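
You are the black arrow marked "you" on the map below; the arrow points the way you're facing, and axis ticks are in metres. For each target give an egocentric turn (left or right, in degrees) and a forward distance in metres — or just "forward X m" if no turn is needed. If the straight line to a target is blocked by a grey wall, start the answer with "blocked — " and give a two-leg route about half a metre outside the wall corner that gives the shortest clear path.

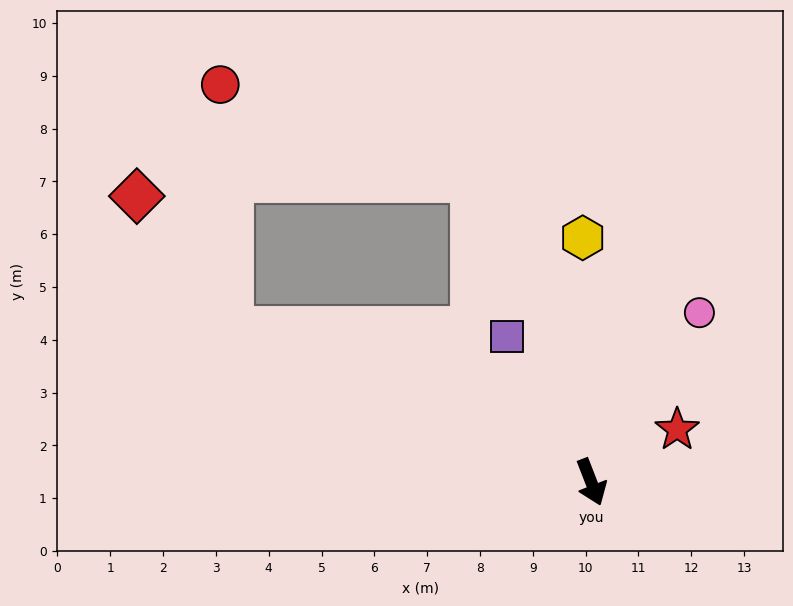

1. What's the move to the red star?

turn left 100°, forward 1.9 m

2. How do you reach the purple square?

turn right 171°, forward 3.2 m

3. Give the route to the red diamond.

blocked — turn right 134°, forward 7.4 m, then turn right 32°, forward 3.1 m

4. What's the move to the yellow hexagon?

turn left 161°, forward 4.6 m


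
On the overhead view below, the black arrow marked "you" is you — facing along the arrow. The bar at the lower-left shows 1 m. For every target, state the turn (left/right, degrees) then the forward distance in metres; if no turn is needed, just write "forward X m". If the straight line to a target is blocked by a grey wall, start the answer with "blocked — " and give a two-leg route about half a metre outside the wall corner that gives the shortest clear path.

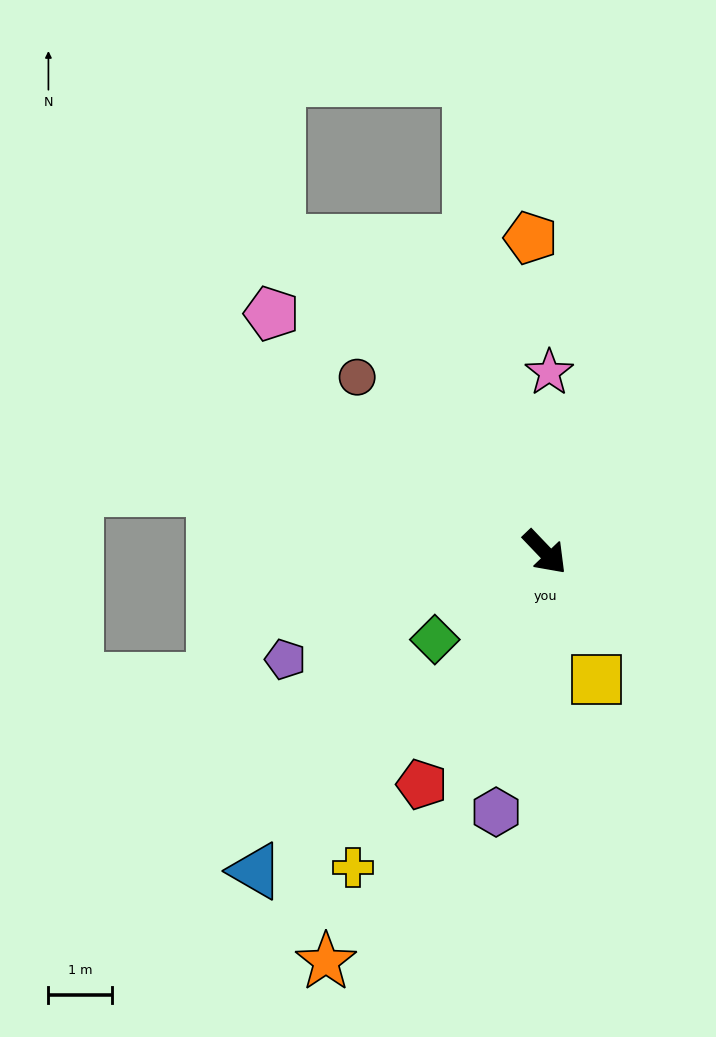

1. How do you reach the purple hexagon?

turn right 54°, forward 4.2 m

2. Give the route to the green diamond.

turn right 95°, forward 2.2 m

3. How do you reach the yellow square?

turn right 21°, forward 2.2 m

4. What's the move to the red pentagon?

turn right 72°, forward 4.1 m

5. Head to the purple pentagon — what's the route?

turn right 111°, forward 4.4 m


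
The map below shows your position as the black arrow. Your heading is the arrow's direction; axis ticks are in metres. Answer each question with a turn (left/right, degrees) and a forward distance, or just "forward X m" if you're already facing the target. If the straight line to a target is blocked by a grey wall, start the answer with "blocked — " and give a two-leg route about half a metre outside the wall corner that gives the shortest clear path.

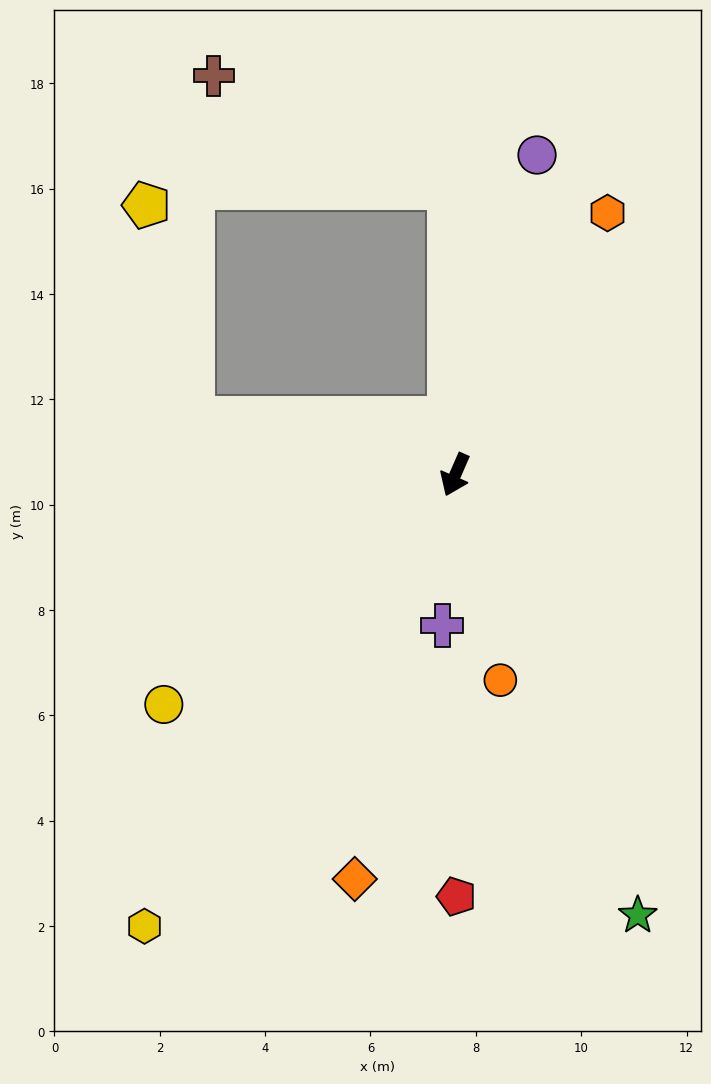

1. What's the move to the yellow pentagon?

blocked — turn right 78°, forward 5.1 m, then turn right 66°, forward 4.1 m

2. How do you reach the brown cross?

blocked — turn right 155°, forward 5.5 m, then turn left 63°, forward 5.0 m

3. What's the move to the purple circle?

turn right 171°, forward 6.3 m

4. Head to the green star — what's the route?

turn left 46°, forward 9.1 m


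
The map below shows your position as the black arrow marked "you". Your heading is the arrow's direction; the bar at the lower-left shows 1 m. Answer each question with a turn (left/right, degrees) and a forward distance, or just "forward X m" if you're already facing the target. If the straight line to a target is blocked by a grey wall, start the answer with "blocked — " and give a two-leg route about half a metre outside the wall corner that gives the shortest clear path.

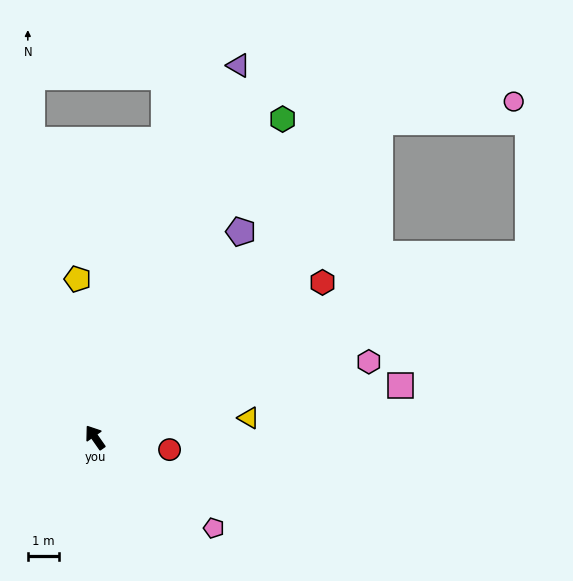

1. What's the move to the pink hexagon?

turn right 110°, forward 9.2 m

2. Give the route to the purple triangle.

turn right 56°, forward 12.9 m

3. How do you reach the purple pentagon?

turn right 70°, forward 8.2 m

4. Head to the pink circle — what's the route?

blocked — turn right 77°, forward 13.7 m, then turn right 39°, forward 4.4 m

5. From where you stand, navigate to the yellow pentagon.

turn right 29°, forward 5.2 m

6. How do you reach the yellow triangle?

turn right 118°, forward 5.0 m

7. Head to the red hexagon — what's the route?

turn right 91°, forward 8.9 m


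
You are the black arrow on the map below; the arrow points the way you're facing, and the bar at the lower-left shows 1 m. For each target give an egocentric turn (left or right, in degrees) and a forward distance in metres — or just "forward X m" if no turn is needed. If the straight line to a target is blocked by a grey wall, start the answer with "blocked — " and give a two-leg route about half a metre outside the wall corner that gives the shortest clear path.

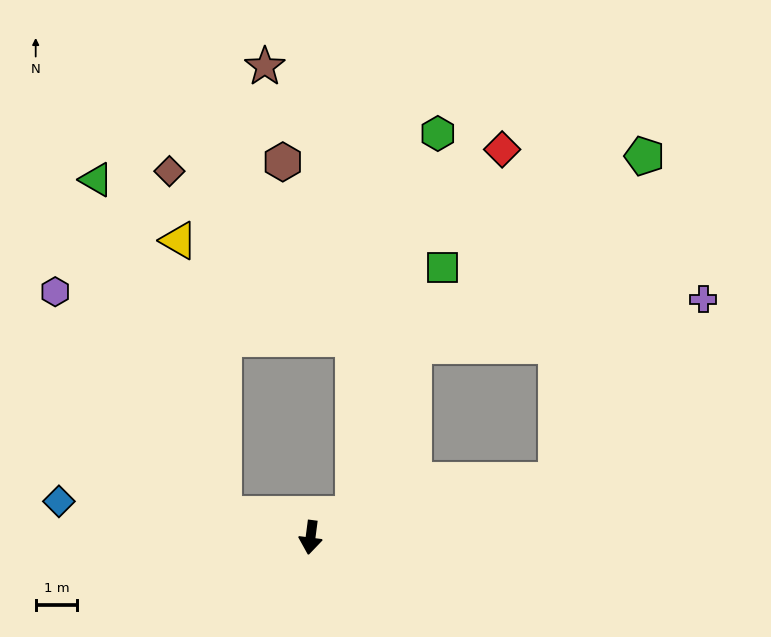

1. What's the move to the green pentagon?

blocked — turn left 111°, forward 6.0 m, then turn left 61°, forward 8.0 m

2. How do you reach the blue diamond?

turn right 91°, forward 6.1 m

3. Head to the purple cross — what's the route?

blocked — turn left 111°, forward 6.0 m, then turn left 37°, forward 5.6 m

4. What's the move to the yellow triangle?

blocked — turn right 98°, forward 2.1 m, then turn right 65°, forward 6.6 m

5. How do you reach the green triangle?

blocked — turn right 98°, forward 2.1 m, then turn right 54°, forward 8.6 m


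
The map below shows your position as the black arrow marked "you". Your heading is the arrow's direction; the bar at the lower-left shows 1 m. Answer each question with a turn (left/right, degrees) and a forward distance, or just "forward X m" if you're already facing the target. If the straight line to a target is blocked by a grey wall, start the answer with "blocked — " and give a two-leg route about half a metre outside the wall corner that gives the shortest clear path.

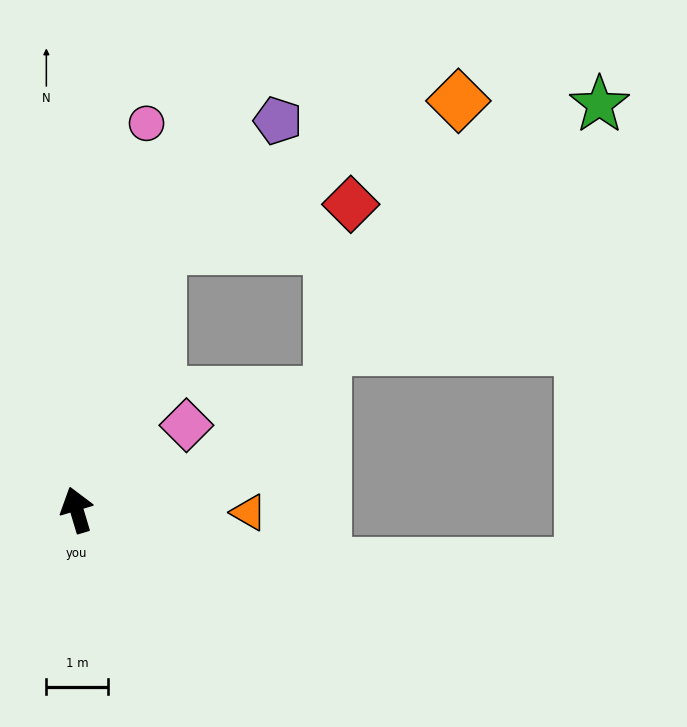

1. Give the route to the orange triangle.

turn right 107°, forward 2.8 m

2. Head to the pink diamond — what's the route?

turn right 69°, forward 2.2 m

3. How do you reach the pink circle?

turn right 27°, forward 6.4 m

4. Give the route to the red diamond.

blocked — turn right 34°, forward 4.4 m, then turn right 59°, forward 3.2 m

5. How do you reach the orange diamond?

blocked — turn right 34°, forward 4.4 m, then turn right 46°, forward 5.4 m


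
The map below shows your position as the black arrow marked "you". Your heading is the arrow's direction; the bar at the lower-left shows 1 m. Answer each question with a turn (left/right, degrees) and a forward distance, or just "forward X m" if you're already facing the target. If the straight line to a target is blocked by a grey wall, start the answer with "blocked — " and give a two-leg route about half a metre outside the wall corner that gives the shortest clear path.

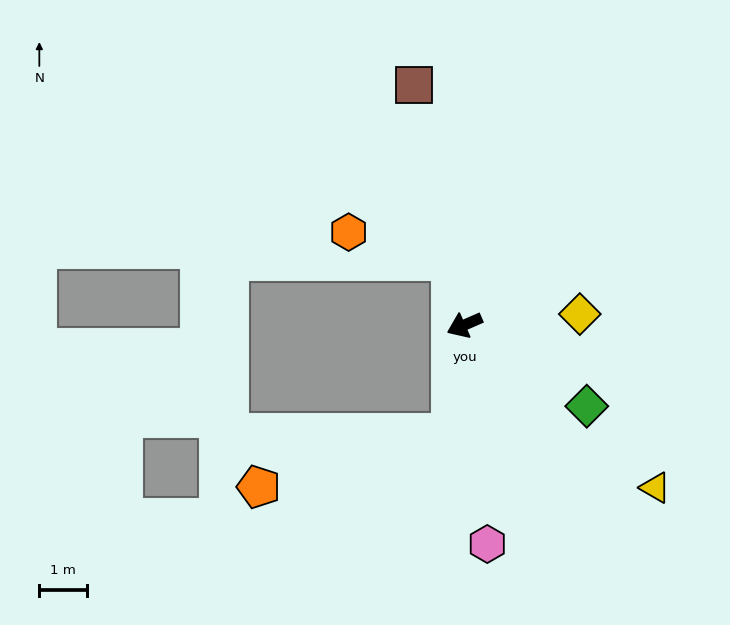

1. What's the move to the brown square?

turn right 102°, forward 5.1 m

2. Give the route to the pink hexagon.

turn left 72°, forward 4.6 m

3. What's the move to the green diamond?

turn left 123°, forward 3.1 m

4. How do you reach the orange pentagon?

blocked — turn left 60°, forward 2.3 m, then turn right 68°, forward 4.2 m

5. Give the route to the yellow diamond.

turn left 162°, forward 2.4 m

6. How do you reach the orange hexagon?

blocked — turn right 103°, forward 1.4 m, then turn left 64°, forward 2.2 m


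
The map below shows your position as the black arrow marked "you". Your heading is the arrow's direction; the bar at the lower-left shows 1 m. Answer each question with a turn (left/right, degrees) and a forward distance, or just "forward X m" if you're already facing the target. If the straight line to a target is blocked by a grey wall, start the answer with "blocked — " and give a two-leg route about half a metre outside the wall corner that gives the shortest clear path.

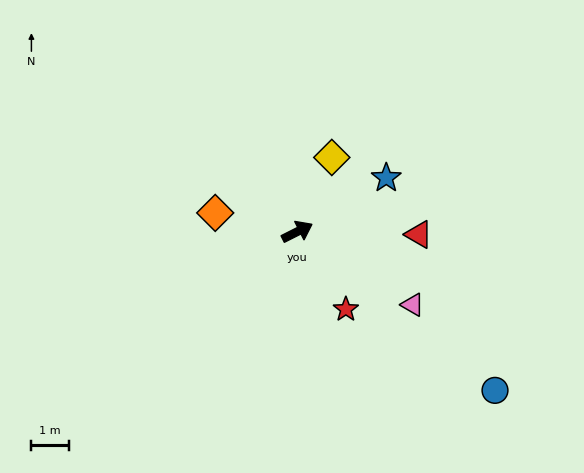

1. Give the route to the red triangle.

turn right 28°, forward 3.2 m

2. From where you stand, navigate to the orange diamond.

turn left 140°, forward 2.3 m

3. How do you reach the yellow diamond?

turn left 38°, forward 2.2 m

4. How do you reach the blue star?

turn left 4°, forward 2.8 m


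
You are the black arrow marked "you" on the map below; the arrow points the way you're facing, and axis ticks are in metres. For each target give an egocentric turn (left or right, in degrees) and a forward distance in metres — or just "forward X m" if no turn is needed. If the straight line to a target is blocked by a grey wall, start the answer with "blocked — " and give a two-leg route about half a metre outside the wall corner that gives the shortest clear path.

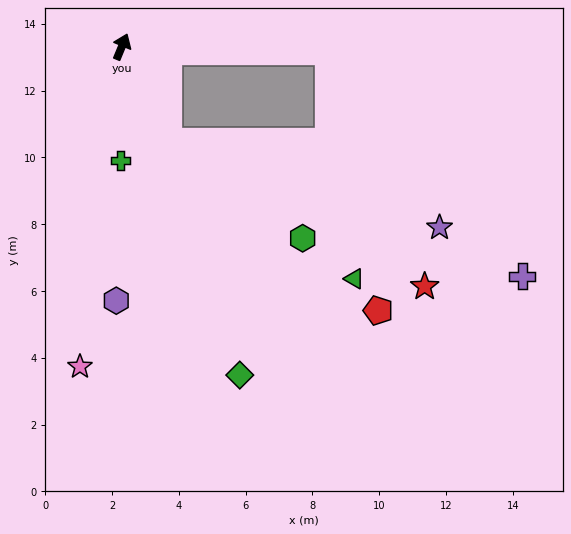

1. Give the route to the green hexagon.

blocked — turn right 132°, forward 3.2 m, then turn left 29°, forward 5.0 m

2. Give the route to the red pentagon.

blocked — turn right 69°, forward 6.2 m, then turn right 78°, forward 7.9 m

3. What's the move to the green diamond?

turn right 138°, forward 10.4 m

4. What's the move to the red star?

blocked — turn right 69°, forward 6.2 m, then turn right 66°, forward 7.6 m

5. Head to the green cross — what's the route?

turn right 158°, forward 3.4 m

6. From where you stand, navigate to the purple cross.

blocked — turn right 69°, forward 6.2 m, then turn right 48°, forward 8.9 m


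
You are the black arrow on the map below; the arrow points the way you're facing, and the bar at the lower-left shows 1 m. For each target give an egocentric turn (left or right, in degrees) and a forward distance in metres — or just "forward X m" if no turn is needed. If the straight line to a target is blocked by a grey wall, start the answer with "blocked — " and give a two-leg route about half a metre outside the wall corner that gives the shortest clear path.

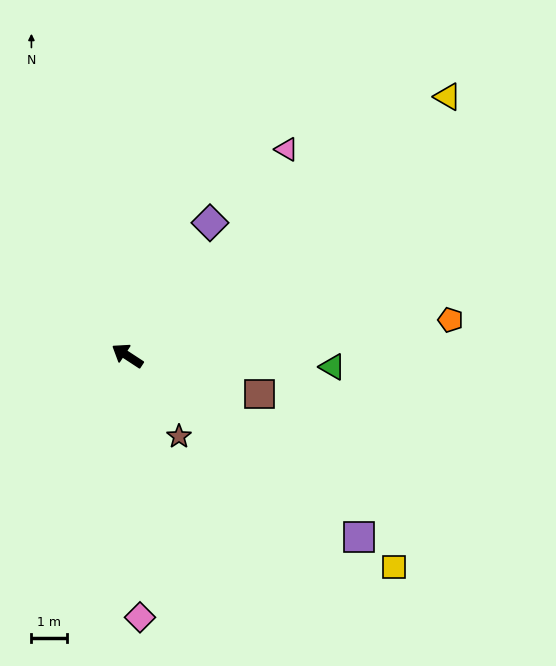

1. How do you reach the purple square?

turn left 175°, forward 8.2 m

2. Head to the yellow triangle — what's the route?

turn right 108°, forward 11.5 m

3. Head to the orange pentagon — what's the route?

turn right 140°, forward 9.1 m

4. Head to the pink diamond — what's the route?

turn left 126°, forward 7.3 m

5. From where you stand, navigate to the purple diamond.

turn right 89°, forward 4.4 m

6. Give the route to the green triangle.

turn right 150°, forward 5.7 m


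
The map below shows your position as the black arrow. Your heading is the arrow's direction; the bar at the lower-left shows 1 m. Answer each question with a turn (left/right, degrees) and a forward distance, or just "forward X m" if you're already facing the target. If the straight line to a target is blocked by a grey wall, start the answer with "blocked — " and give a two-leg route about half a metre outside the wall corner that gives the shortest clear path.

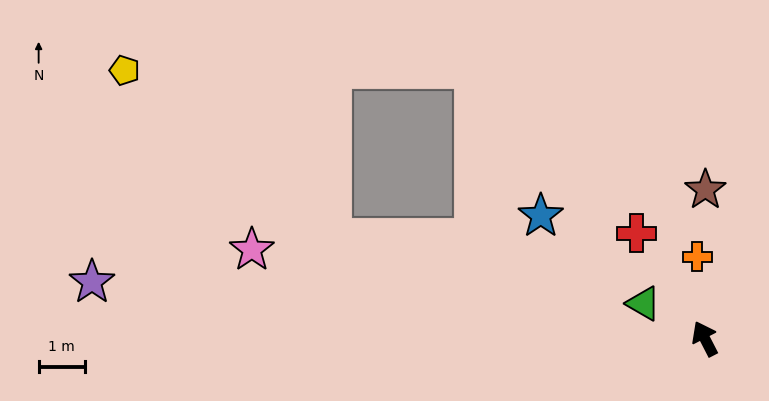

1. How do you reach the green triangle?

turn left 33°, forward 1.5 m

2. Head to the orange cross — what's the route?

turn right 22°, forward 1.8 m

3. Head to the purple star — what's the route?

turn left 58°, forward 13.4 m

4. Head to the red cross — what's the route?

turn left 6°, forward 2.7 m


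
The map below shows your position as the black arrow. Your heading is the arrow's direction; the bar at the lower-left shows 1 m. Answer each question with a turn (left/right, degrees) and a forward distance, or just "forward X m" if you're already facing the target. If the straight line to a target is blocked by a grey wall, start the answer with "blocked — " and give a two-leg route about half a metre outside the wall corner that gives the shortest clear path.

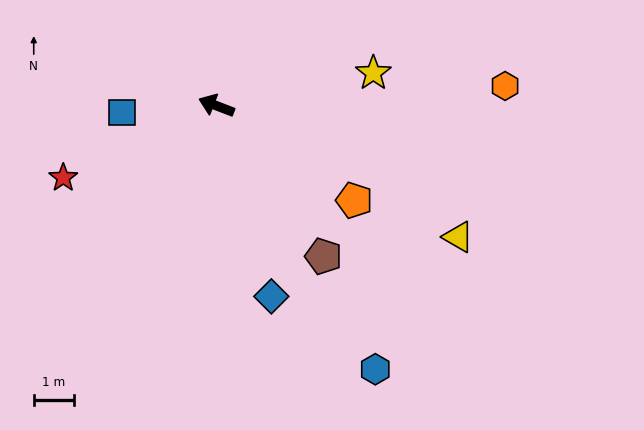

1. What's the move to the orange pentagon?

turn left 167°, forward 4.2 m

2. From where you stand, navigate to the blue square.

turn left 25°, forward 2.3 m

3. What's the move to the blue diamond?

turn left 127°, forward 4.9 m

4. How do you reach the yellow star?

turn right 147°, forward 4.0 m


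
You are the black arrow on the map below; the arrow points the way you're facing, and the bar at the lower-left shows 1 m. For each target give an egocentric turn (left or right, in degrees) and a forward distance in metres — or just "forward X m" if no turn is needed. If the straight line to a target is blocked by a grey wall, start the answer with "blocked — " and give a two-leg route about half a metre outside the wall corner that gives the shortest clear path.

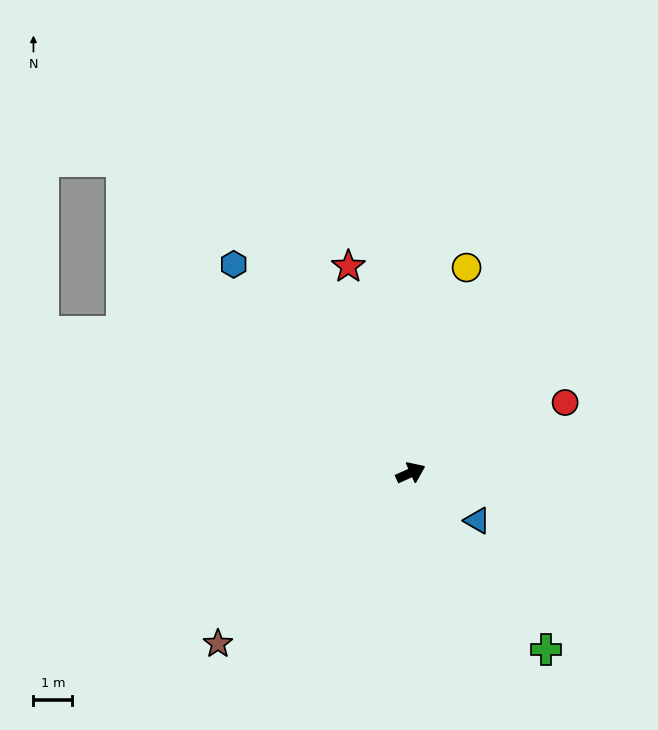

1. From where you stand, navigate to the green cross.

turn right 77°, forward 5.7 m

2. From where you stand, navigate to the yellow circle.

turn left 50°, forward 5.5 m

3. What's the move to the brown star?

turn right 163°, forward 6.6 m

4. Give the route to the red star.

turn left 82°, forward 5.6 m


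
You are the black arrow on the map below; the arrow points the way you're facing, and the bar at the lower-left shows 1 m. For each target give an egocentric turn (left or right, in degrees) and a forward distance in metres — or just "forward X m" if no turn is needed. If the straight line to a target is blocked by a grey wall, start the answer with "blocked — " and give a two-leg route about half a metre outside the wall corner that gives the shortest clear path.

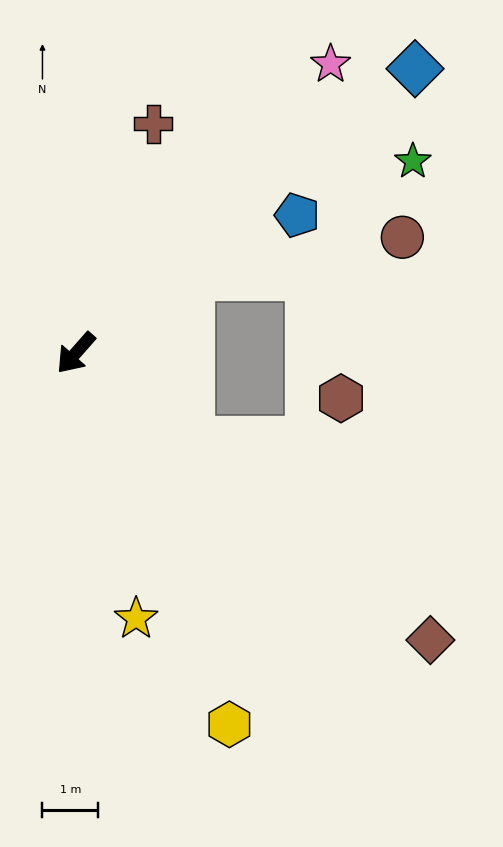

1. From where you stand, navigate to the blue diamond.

turn left 171°, forward 7.9 m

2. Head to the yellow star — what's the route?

turn left 54°, forward 4.9 m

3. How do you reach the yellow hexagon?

turn left 64°, forward 7.2 m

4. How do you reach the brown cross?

turn right 157°, forward 4.3 m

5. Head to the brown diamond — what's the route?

turn left 92°, forward 8.1 m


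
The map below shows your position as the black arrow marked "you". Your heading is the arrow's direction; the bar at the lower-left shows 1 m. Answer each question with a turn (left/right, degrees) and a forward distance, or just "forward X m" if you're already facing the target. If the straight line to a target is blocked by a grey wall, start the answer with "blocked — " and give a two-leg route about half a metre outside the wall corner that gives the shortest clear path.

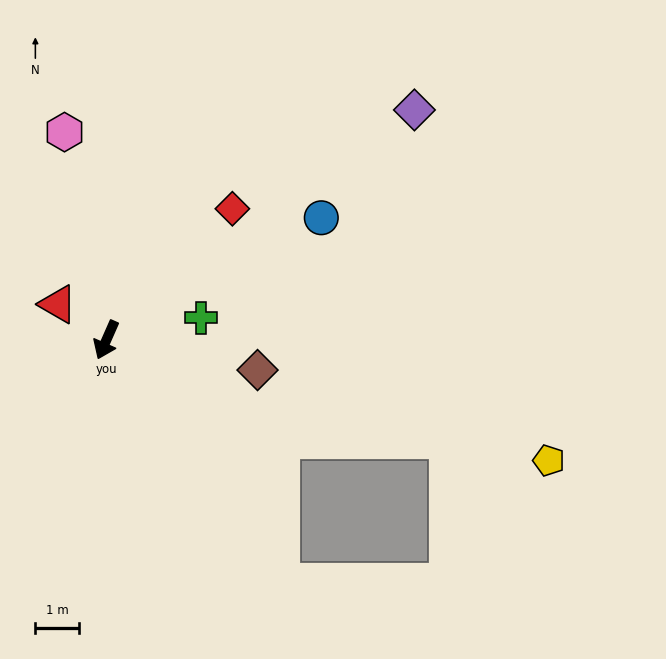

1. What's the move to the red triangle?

turn right 103°, forward 1.4 m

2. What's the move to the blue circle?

turn left 143°, forward 5.7 m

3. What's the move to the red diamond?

turn left 160°, forward 4.2 m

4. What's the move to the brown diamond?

turn left 102°, forward 3.6 m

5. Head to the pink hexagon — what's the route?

turn right 145°, forward 4.9 m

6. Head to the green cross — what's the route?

turn left 127°, forward 2.2 m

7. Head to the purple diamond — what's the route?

turn left 151°, forward 8.9 m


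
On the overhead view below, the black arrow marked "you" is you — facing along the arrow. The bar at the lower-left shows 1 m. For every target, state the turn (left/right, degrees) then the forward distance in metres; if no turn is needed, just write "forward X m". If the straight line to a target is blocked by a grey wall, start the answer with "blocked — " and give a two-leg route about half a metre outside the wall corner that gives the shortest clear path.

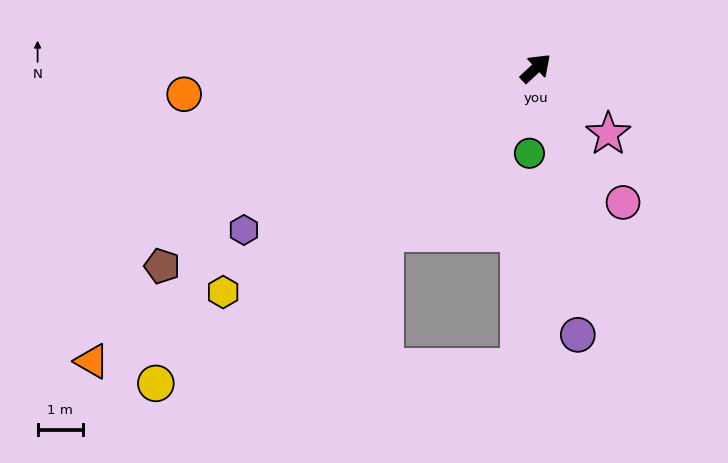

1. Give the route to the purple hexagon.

turn left 166°, forward 7.4 m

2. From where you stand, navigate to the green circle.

turn right 137°, forward 1.9 m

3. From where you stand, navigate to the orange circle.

turn left 141°, forward 7.9 m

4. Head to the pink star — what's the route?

turn right 85°, forward 2.2 m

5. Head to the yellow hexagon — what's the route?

turn left 172°, forward 8.6 m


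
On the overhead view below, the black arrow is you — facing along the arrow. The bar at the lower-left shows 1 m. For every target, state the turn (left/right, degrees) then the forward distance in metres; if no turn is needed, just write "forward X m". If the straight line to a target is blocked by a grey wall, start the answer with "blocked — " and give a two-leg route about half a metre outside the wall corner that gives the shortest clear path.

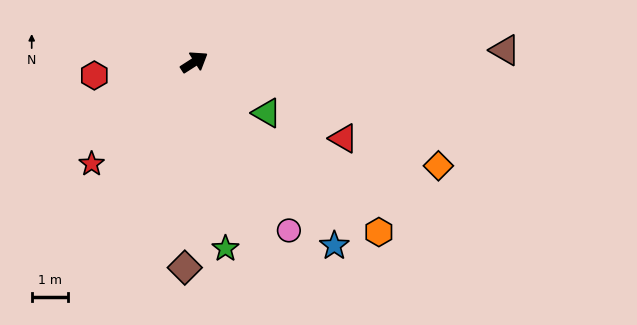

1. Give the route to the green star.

turn right 113°, forward 5.2 m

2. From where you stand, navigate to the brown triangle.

turn right 30°, forward 8.6 m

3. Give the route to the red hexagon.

turn left 155°, forward 2.8 m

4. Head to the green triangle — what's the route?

turn right 68°, forward 2.4 m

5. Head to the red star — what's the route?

turn right 168°, forward 4.0 m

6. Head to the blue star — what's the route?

turn right 85°, forward 6.4 m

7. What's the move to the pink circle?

turn right 93°, forward 5.3 m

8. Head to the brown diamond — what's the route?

turn right 125°, forward 5.7 m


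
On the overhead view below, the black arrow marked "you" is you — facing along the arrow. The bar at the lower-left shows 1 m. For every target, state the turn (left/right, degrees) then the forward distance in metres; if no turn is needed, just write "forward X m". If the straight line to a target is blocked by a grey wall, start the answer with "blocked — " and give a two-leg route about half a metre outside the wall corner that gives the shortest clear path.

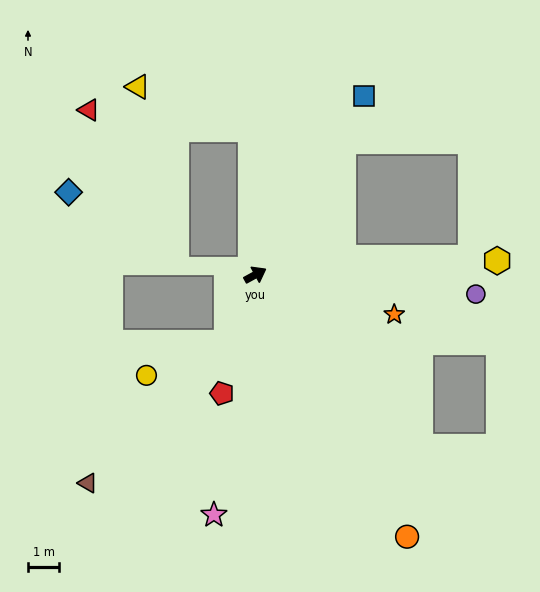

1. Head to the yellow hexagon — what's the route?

turn right 25°, forward 7.7 m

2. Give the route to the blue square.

turn left 30°, forward 6.7 m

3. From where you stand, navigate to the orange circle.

turn right 89°, forward 9.7 m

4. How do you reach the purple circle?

turn right 34°, forward 7.1 m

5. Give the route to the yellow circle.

blocked — turn right 141°, forward 2.4 m, then turn right 46°, forward 2.8 m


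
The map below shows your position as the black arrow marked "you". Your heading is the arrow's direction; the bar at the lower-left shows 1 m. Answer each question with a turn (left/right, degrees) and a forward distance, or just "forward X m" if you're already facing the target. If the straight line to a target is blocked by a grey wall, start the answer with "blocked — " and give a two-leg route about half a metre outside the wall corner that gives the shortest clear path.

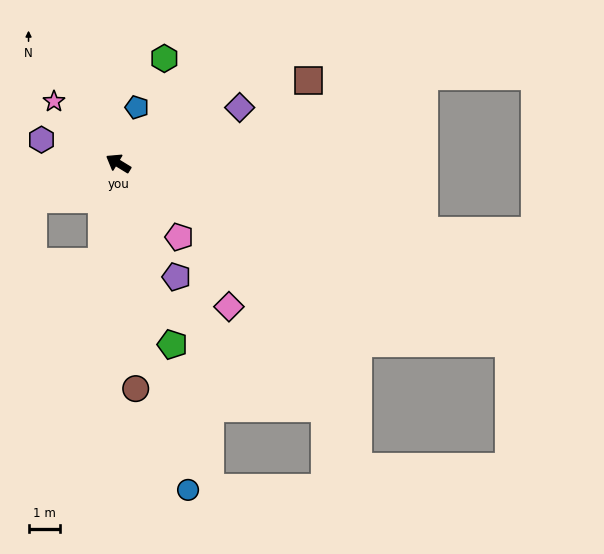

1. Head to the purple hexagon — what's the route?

turn left 14°, forward 2.5 m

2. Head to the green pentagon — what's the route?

turn left 138°, forward 5.9 m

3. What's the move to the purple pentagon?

turn left 149°, forward 4.0 m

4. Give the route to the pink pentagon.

turn left 161°, forward 3.0 m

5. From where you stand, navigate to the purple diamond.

turn right 124°, forward 4.2 m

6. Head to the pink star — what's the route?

turn right 13°, forward 2.8 m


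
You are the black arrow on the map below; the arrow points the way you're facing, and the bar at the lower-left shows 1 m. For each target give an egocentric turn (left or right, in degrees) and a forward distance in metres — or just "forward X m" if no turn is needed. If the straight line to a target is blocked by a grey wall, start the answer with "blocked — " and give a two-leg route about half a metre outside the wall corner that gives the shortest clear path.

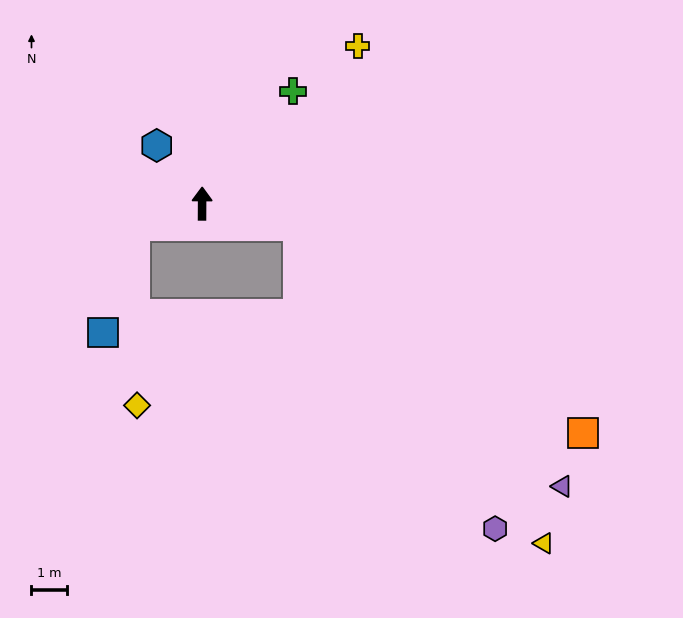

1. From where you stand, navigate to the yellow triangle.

blocked — turn right 103°, forward 2.8 m, then turn right 39°, forward 11.3 m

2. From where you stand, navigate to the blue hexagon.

turn left 38°, forward 2.1 m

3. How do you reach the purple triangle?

blocked — turn right 103°, forward 2.8 m, then turn right 31°, forward 10.5 m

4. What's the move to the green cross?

turn right 39°, forward 4.1 m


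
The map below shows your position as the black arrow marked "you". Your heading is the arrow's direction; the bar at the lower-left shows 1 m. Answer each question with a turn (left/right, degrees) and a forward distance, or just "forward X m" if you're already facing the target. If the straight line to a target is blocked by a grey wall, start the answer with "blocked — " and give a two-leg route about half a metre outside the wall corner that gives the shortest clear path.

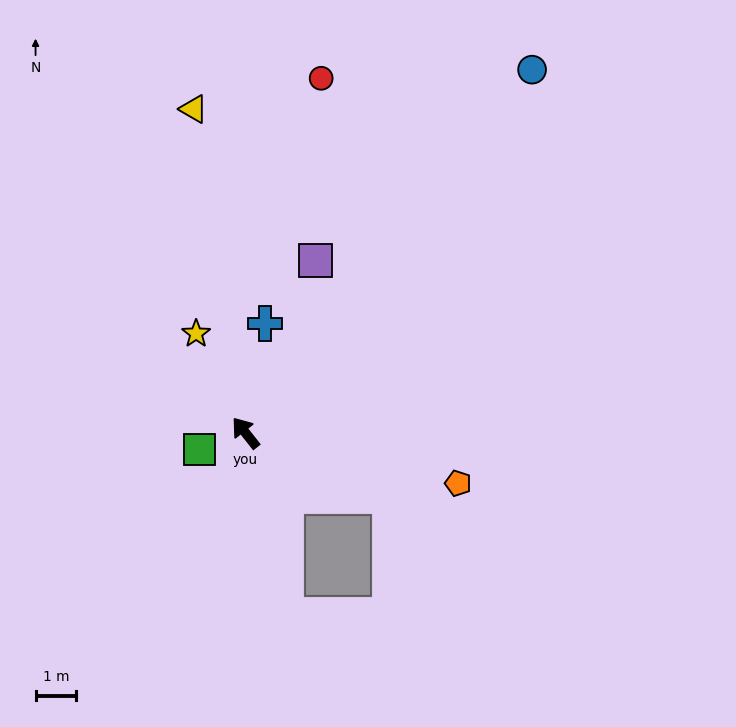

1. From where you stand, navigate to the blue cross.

turn right 48°, forward 2.7 m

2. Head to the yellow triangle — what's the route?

turn right 29°, forward 8.0 m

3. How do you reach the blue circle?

turn right 77°, forward 11.3 m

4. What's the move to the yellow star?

turn right 12°, forward 2.7 m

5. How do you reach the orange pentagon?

turn right 142°, forward 5.3 m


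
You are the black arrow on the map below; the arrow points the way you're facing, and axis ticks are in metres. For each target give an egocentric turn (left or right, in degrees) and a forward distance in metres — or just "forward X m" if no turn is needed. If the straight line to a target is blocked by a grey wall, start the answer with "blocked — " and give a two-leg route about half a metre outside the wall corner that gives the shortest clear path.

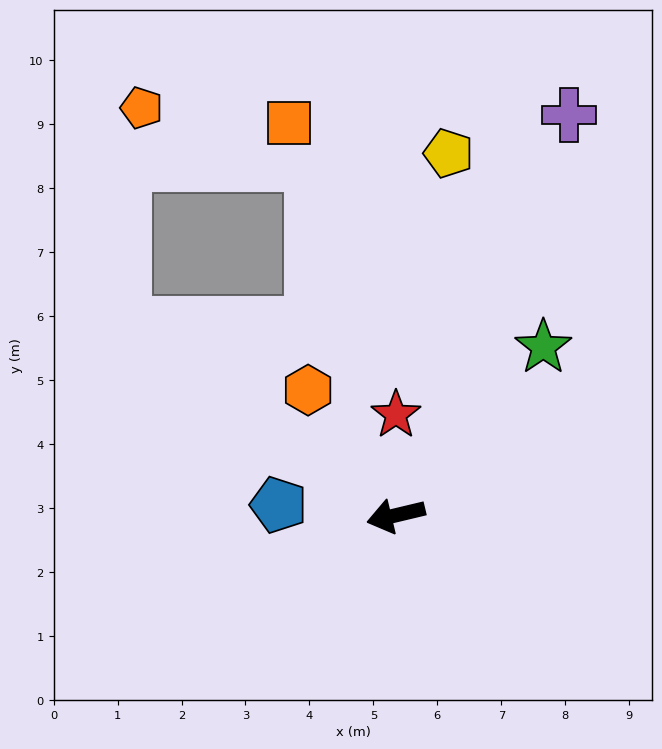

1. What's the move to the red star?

turn right 103°, forward 1.6 m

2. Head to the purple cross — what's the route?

turn right 127°, forward 6.8 m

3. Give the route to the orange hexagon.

turn right 68°, forward 2.4 m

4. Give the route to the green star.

turn right 145°, forward 3.5 m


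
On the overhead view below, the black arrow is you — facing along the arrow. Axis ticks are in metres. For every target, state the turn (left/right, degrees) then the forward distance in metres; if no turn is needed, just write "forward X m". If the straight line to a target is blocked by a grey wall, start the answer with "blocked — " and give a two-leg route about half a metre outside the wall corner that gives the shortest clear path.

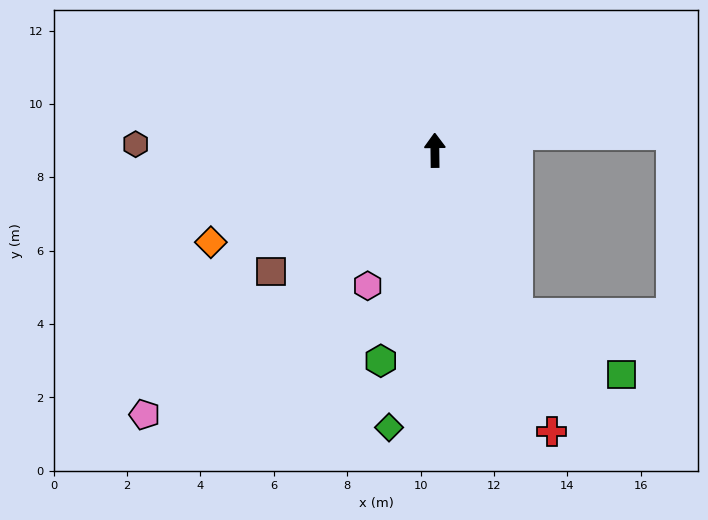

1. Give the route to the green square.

blocked — turn right 154°, forward 5.0 m, then turn left 33°, forward 3.3 m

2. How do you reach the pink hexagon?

turn left 153°, forward 4.1 m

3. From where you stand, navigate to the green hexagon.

turn left 165°, forward 5.9 m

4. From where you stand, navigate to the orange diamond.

turn left 112°, forward 6.6 m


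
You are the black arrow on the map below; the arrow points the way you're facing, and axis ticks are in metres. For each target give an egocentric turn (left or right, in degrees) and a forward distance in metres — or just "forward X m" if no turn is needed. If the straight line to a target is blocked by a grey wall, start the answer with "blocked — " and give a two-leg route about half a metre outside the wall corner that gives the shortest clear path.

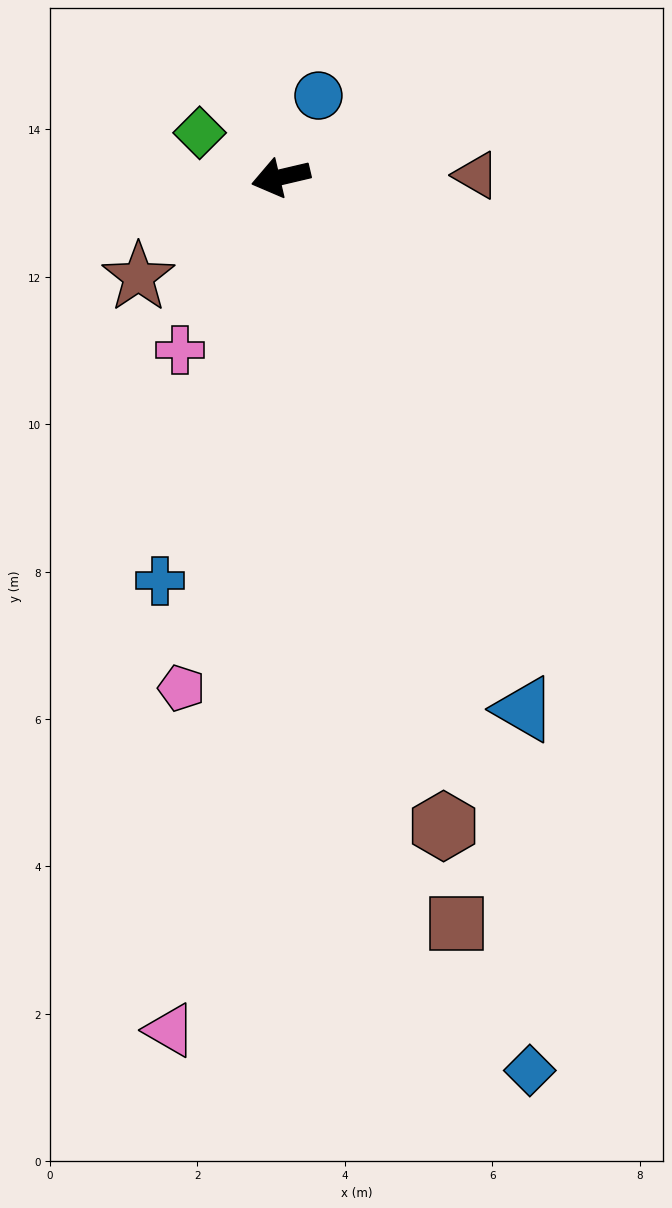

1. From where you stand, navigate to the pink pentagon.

turn left 66°, forward 7.1 m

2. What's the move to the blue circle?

turn right 128°, forward 1.2 m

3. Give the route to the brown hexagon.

turn left 91°, forward 9.1 m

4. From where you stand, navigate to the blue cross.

turn left 60°, forward 5.7 m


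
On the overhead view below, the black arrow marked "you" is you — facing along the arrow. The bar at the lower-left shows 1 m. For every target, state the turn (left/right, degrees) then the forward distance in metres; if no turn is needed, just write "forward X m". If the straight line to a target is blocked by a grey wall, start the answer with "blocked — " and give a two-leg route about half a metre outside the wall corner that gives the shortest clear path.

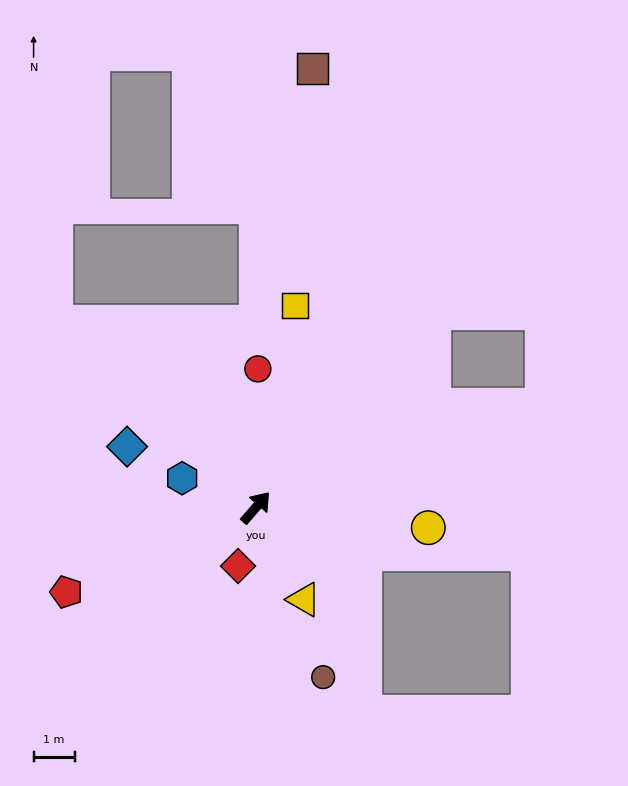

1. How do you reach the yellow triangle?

turn right 112°, forward 2.5 m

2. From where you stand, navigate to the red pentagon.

turn left 155°, forward 5.0 m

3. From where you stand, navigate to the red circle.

turn left 40°, forward 3.4 m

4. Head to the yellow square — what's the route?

turn left 30°, forward 5.0 m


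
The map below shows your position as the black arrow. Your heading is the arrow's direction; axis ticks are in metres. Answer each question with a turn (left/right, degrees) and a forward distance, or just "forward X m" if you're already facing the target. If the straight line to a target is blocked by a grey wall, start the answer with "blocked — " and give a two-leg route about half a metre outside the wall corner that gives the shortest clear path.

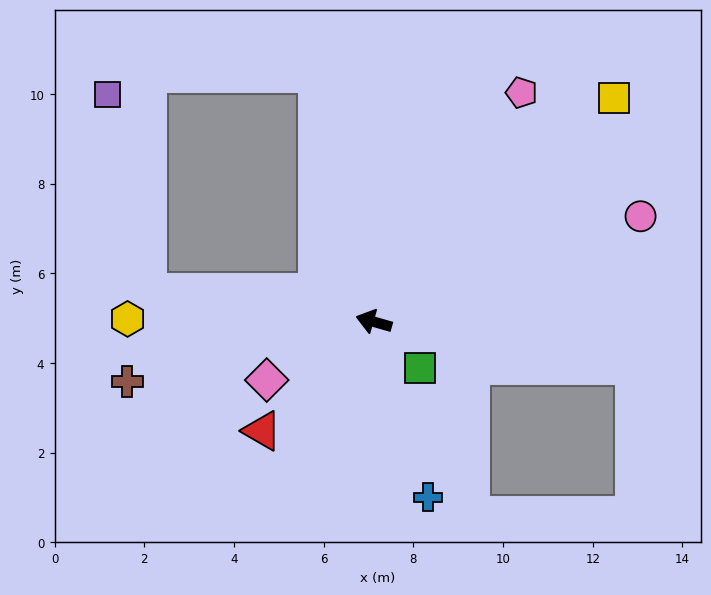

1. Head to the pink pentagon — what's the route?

turn right 107°, forward 6.1 m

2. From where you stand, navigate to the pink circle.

turn right 142°, forward 6.4 m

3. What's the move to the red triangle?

turn left 60°, forward 3.5 m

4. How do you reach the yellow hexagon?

turn left 15°, forward 5.5 m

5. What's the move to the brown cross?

turn left 30°, forward 5.7 m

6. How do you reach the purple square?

blocked — turn left 8°, forward 5.1 m, then turn right 71°, forward 4.5 m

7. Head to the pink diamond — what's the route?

turn left 45°, forward 2.7 m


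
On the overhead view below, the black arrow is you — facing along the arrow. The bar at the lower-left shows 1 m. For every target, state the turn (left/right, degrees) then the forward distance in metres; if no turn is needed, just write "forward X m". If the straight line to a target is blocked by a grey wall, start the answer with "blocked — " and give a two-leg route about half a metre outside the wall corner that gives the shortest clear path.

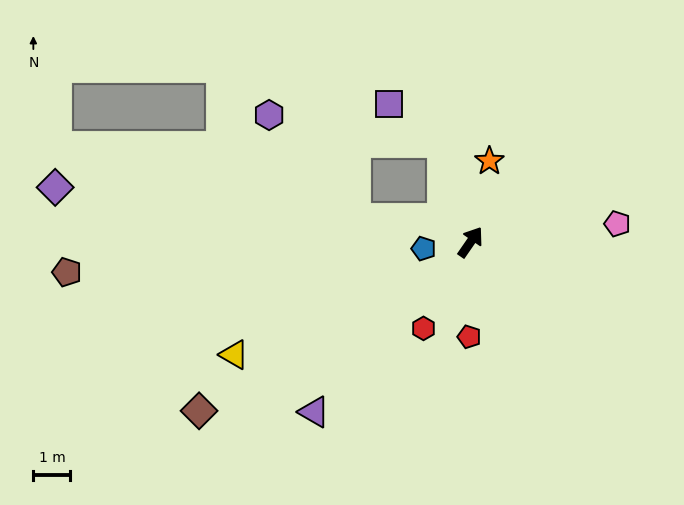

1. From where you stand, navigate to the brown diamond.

turn left 157°, forward 8.6 m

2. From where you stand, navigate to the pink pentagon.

turn right 48°, forward 4.0 m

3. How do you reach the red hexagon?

turn right 174°, forward 2.6 m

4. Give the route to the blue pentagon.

turn left 133°, forward 1.3 m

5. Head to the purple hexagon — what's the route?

blocked — turn left 50°, forward 2.8 m, then turn left 66°, forward 4.7 m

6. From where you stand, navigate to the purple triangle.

turn left 172°, forward 6.2 m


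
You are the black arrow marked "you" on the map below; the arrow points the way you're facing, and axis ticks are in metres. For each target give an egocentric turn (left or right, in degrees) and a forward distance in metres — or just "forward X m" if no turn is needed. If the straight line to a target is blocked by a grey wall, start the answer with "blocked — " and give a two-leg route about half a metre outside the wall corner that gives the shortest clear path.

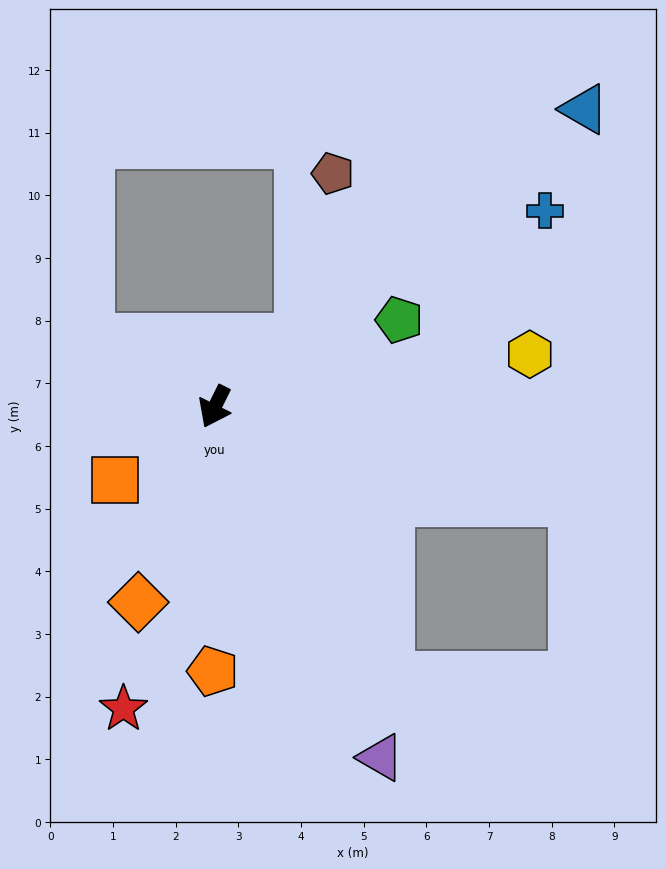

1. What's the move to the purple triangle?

turn left 52°, forward 6.2 m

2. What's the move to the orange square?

turn right 27°, forward 2.0 m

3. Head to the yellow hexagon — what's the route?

turn left 126°, forward 5.1 m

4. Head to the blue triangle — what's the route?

turn left 155°, forward 7.6 m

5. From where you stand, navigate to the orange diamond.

turn left 5°, forward 3.3 m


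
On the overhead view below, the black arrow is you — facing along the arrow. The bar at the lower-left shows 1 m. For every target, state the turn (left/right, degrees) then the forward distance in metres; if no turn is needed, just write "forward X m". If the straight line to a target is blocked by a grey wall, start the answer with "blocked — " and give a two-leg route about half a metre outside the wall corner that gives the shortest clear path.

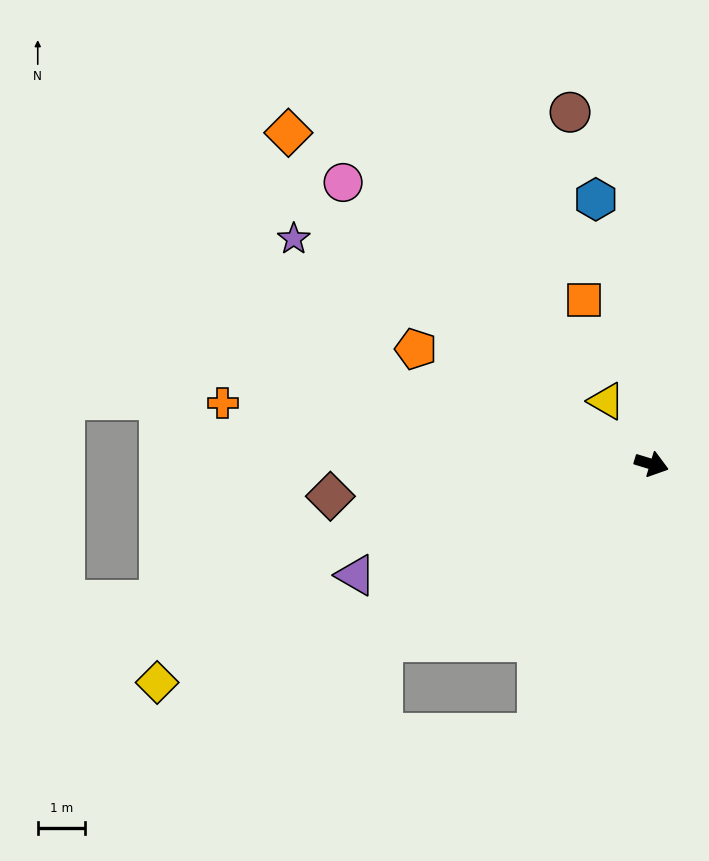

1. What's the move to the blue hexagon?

turn left 119°, forward 5.8 m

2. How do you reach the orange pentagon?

turn left 171°, forward 5.6 m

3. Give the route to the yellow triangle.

turn left 143°, forward 1.7 m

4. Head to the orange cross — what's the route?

turn right 171°, forward 9.2 m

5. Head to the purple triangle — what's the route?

turn right 142°, forward 6.7 m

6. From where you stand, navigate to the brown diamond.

turn right 157°, forward 6.9 m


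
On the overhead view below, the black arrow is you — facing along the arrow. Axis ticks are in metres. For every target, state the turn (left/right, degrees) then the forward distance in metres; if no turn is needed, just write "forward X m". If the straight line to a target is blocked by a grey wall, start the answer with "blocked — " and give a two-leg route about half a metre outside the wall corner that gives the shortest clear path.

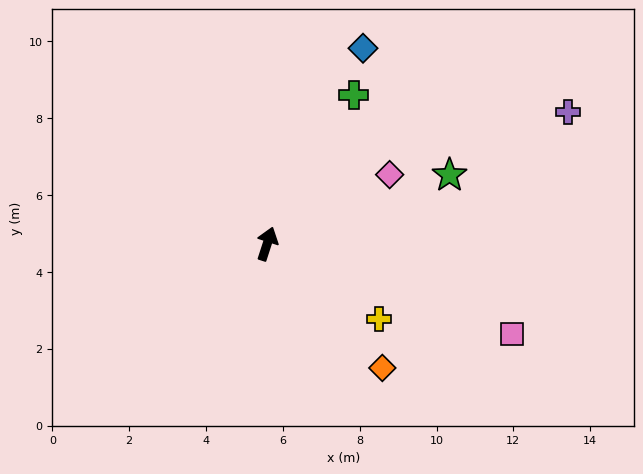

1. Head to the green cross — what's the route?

turn right 12°, forward 4.5 m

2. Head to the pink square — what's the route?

turn right 92°, forward 6.8 m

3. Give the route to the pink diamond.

turn right 43°, forward 3.7 m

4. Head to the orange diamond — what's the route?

turn right 119°, forward 4.4 m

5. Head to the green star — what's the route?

turn right 51°, forward 5.1 m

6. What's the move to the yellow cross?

turn right 106°, forward 3.5 m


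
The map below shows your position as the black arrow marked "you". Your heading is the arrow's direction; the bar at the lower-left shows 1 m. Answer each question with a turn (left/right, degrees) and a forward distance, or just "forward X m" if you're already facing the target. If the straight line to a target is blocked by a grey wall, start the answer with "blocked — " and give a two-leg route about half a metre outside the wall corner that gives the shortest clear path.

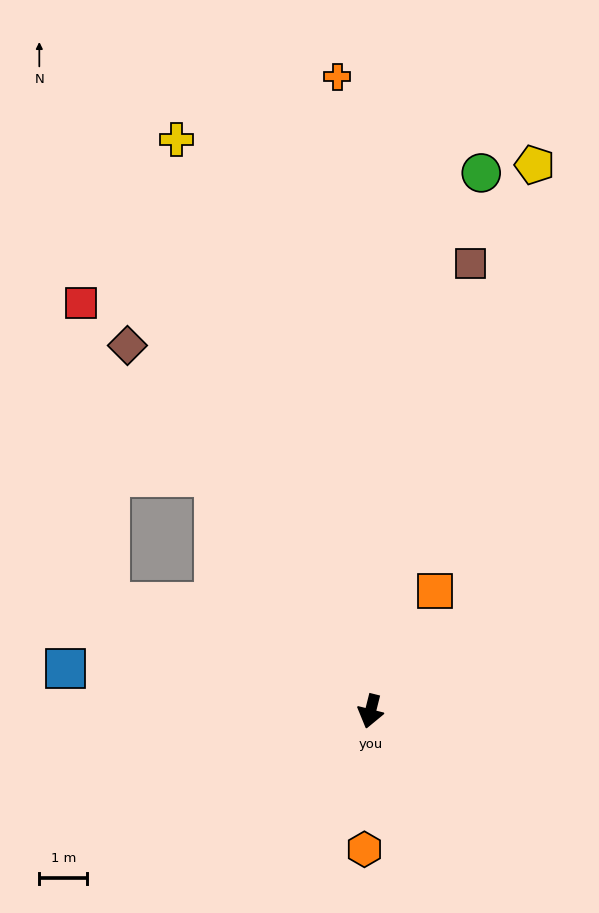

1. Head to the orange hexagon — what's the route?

turn left 12°, forward 2.9 m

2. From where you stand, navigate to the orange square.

turn left 166°, forward 2.8 m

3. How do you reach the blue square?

turn right 84°, forward 6.4 m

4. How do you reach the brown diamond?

turn right 132°, forward 9.1 m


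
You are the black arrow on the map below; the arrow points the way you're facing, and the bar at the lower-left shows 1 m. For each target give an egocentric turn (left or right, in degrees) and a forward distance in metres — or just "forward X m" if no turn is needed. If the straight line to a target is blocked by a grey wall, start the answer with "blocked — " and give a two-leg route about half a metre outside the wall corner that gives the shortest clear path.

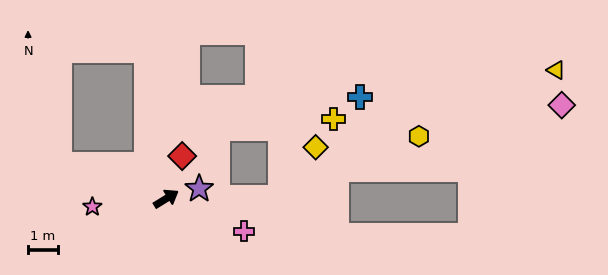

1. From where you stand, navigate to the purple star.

turn right 15°, forward 1.2 m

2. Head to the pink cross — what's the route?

turn right 54°, forward 2.9 m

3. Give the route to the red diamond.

turn left 38°, forward 1.5 m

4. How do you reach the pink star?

turn left 155°, forward 2.5 m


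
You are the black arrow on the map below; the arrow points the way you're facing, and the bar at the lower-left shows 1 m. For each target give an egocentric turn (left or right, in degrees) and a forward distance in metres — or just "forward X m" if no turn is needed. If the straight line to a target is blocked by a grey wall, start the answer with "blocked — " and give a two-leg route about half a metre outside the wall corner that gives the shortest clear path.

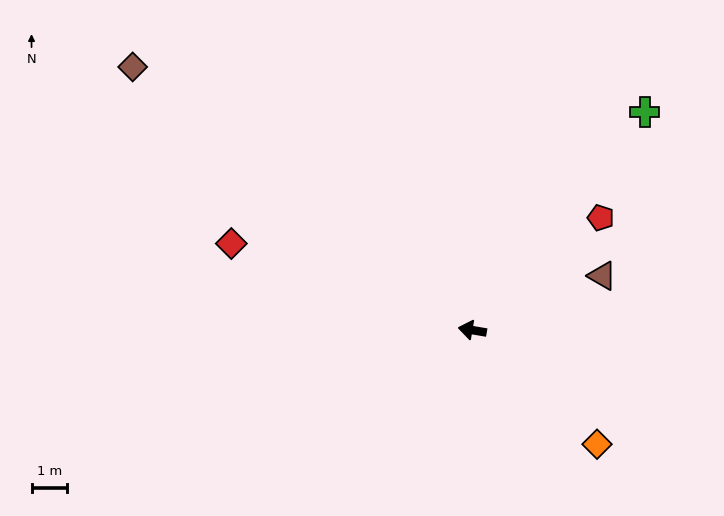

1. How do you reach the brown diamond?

turn right 28°, forward 12.2 m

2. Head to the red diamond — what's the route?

turn right 10°, forward 7.3 m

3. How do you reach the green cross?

turn right 119°, forward 7.9 m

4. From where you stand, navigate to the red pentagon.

turn right 129°, forward 4.8 m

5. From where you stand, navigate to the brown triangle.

turn right 148°, forward 4.0 m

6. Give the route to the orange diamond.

turn left 147°, forward 4.8 m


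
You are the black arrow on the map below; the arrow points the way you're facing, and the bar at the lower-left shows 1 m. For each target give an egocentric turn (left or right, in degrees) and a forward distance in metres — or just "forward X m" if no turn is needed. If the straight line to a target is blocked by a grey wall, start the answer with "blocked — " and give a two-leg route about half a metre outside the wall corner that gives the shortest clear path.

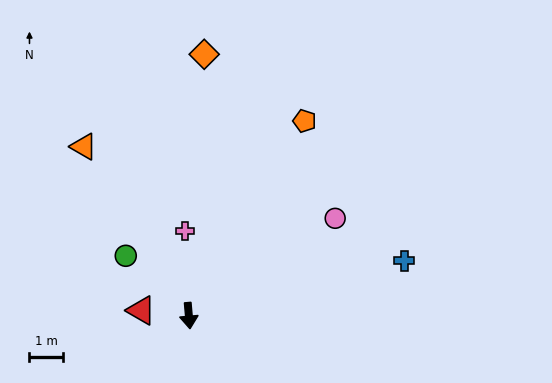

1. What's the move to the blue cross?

turn left 99°, forward 6.7 m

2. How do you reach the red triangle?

turn right 101°, forward 1.4 m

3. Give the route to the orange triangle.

turn right 153°, forward 6.0 m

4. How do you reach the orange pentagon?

turn left 144°, forward 6.8 m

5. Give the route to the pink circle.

turn left 119°, forward 5.3 m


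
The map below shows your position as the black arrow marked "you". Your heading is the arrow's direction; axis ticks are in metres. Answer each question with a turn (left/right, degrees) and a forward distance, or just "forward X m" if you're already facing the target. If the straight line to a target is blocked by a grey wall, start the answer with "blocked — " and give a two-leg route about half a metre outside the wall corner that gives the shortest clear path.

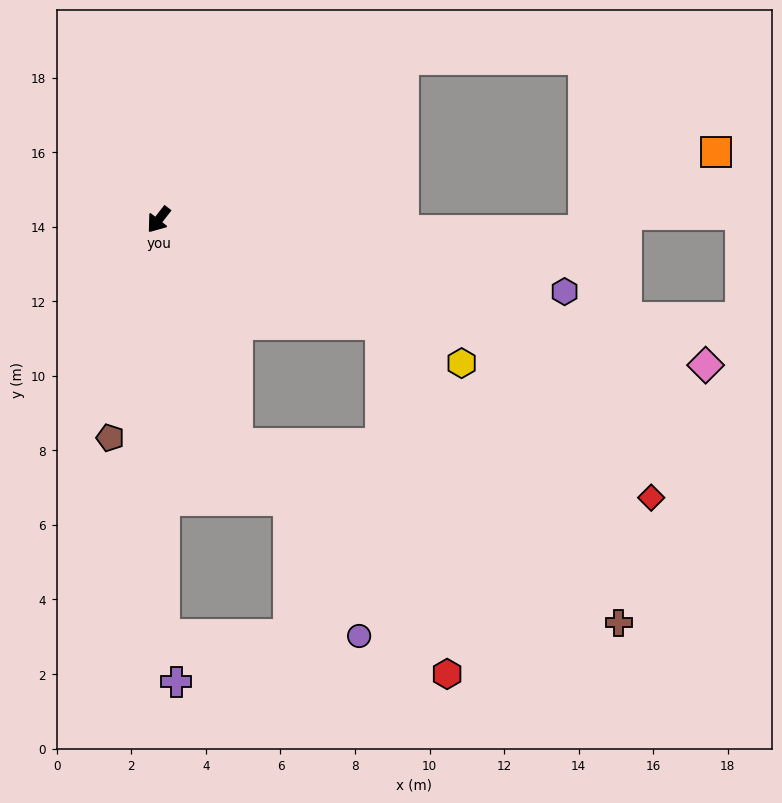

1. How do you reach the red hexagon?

blocked — turn left 57°, forward 6.4 m, then turn left 23°, forward 8.3 m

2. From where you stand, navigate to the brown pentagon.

turn left 25°, forward 6.0 m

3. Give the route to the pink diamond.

turn left 113°, forward 15.2 m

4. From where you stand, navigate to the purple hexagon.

turn left 118°, forward 11.1 m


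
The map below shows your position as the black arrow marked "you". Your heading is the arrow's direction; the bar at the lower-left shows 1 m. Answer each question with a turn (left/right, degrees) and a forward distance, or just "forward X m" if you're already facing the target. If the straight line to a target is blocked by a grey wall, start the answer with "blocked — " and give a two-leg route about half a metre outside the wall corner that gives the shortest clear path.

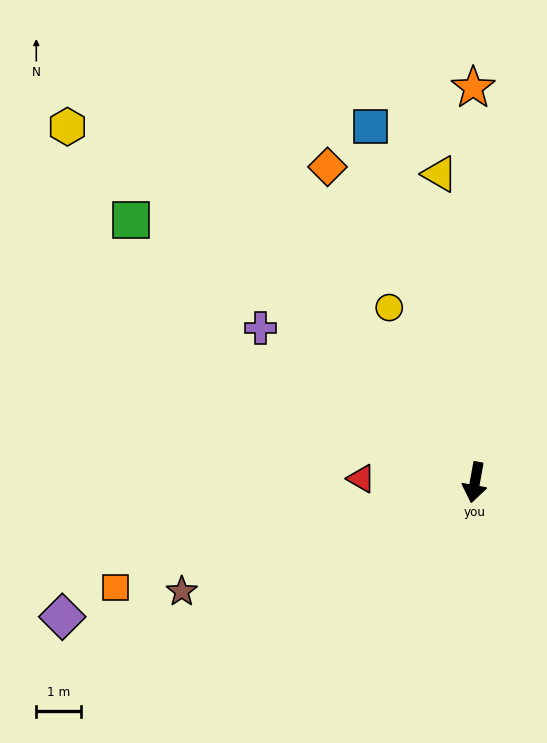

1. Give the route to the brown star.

turn right 59°, forward 7.0 m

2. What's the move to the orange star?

turn right 170°, forward 8.9 m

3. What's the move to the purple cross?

turn right 116°, forward 5.9 m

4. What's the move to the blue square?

turn right 153°, forward 8.3 m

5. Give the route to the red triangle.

turn right 82°, forward 2.6 m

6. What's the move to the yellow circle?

turn right 144°, forward 4.4 m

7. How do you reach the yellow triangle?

turn right 163°, forward 7.0 m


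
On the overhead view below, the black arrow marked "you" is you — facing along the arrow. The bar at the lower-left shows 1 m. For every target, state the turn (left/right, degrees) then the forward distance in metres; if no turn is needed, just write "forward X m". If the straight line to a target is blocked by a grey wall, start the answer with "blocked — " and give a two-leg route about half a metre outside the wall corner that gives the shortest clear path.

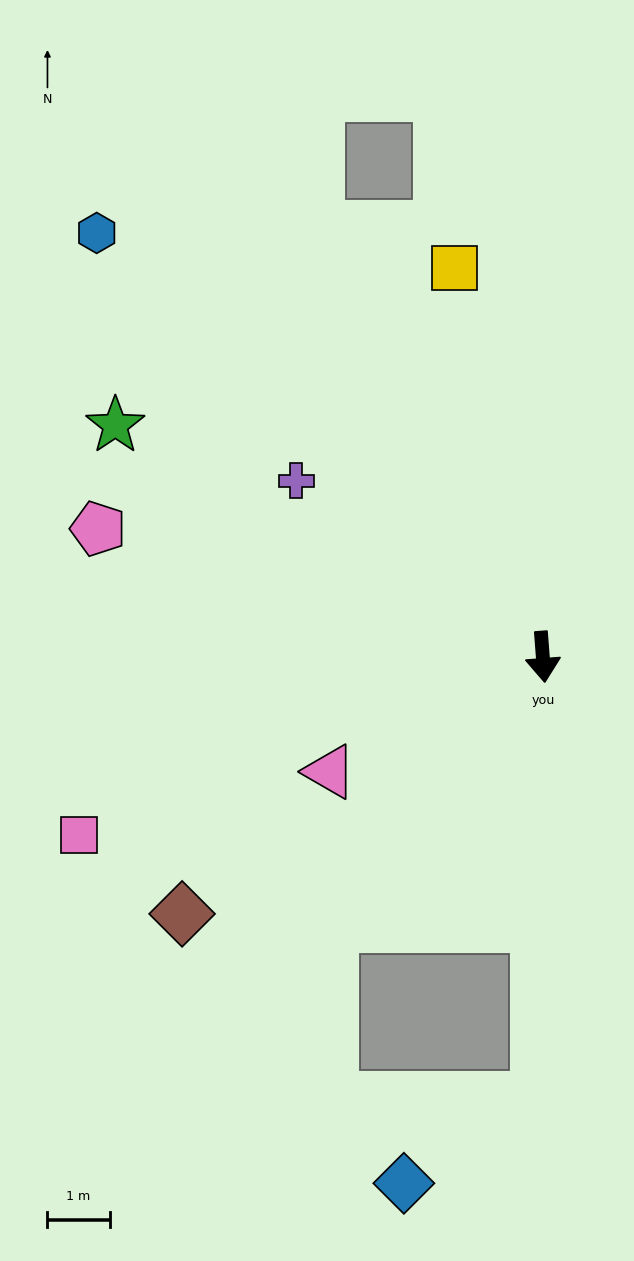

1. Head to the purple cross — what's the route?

turn right 130°, forward 4.9 m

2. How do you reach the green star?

turn right 123°, forward 7.8 m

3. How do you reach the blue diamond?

blocked — turn right 5°, forward 7.1 m, then turn right 57°, forward 2.5 m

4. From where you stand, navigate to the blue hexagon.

turn right 138°, forward 9.9 m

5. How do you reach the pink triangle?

turn right 66°, forward 3.9 m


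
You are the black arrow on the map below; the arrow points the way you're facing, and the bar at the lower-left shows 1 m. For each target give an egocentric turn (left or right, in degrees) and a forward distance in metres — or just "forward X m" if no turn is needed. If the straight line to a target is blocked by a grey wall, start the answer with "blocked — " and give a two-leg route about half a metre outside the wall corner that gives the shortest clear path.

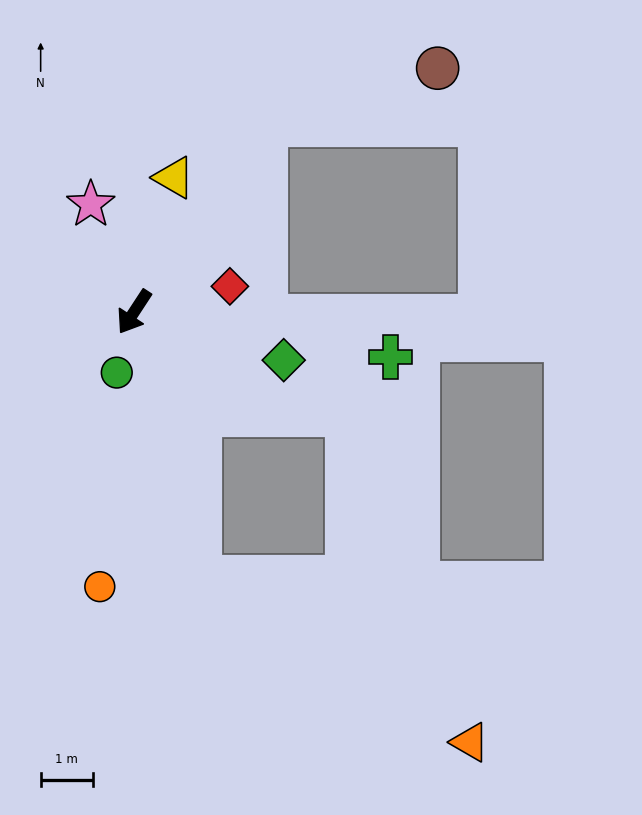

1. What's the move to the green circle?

turn left 17°, forward 1.2 m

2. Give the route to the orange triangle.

blocked — turn left 47°, forward 5.3 m, then turn left 45°, forward 6.1 m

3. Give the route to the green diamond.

turn left 105°, forward 3.0 m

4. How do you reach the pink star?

turn right 125°, forward 2.2 m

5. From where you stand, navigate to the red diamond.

turn left 138°, forward 1.9 m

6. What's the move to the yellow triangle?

turn right 163°, forward 2.7 m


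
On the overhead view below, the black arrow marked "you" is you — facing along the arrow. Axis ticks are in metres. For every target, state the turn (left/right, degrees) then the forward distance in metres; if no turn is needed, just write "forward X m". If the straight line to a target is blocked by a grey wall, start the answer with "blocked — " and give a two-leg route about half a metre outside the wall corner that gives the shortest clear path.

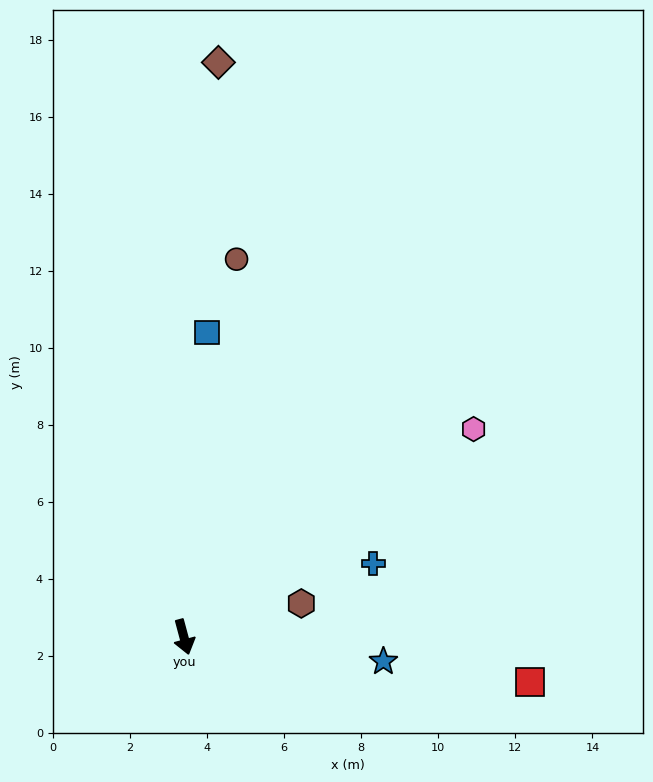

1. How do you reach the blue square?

turn left 161°, forward 7.9 m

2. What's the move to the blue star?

turn left 68°, forward 5.2 m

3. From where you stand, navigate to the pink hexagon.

turn left 111°, forward 9.3 m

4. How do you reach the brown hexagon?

turn left 91°, forward 3.2 m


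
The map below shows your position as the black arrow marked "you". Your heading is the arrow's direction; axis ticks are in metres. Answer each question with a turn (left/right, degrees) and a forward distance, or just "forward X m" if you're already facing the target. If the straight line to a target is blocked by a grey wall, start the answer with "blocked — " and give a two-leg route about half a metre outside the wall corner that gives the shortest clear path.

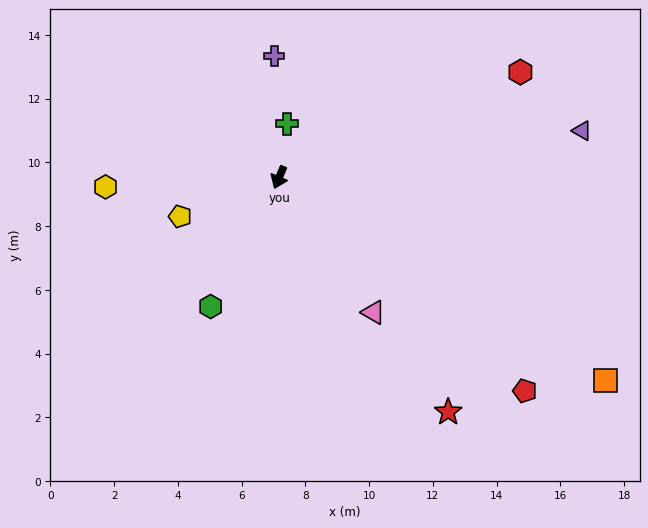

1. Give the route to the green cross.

turn right 165°, forward 1.7 m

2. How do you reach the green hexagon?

turn right 5°, forward 4.6 m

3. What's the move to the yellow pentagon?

turn right 46°, forward 3.3 m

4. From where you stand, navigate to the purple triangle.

turn left 122°, forward 9.6 m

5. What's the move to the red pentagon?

turn left 72°, forward 10.2 m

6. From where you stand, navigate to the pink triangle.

turn left 58°, forward 5.2 m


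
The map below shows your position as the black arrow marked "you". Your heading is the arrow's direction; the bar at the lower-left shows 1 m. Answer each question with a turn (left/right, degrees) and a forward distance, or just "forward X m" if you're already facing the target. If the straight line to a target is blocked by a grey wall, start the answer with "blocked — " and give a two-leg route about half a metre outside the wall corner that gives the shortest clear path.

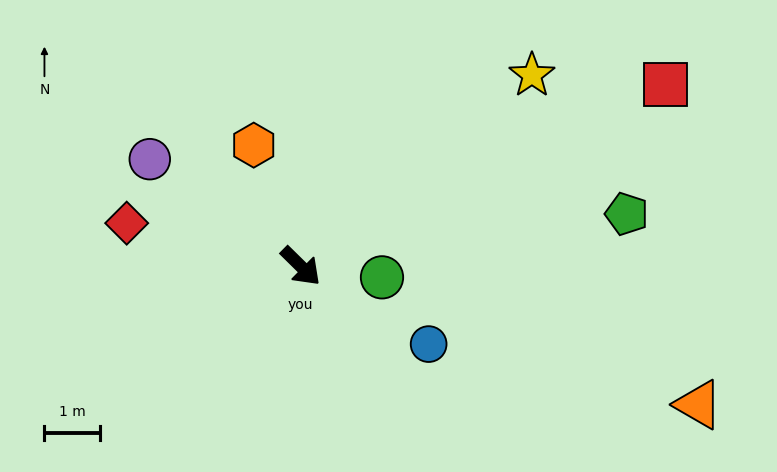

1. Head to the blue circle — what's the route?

turn left 13°, forward 2.7 m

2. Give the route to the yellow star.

turn left 84°, forward 5.4 m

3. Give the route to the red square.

turn left 71°, forward 7.3 m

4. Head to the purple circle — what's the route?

turn right 171°, forward 3.3 m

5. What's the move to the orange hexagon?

turn left 156°, forward 2.3 m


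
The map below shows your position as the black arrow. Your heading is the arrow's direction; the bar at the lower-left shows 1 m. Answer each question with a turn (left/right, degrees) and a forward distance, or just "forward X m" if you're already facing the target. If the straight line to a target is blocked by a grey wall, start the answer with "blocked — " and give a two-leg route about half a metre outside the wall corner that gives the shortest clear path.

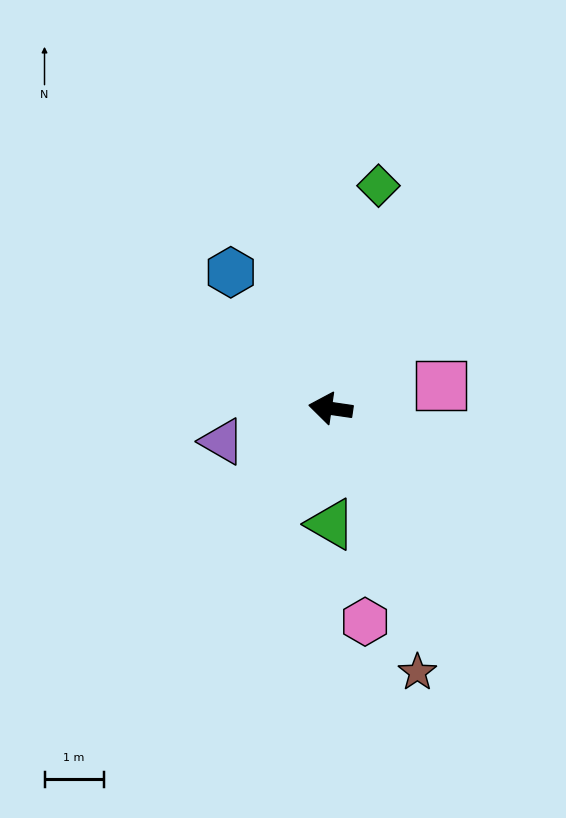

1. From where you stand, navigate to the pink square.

turn right 160°, forward 1.9 m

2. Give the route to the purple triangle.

turn left 25°, forward 1.9 m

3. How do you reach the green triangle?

turn left 98°, forward 2.0 m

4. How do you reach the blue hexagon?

turn right 45°, forward 2.8 m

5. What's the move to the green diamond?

turn right 94°, forward 3.8 m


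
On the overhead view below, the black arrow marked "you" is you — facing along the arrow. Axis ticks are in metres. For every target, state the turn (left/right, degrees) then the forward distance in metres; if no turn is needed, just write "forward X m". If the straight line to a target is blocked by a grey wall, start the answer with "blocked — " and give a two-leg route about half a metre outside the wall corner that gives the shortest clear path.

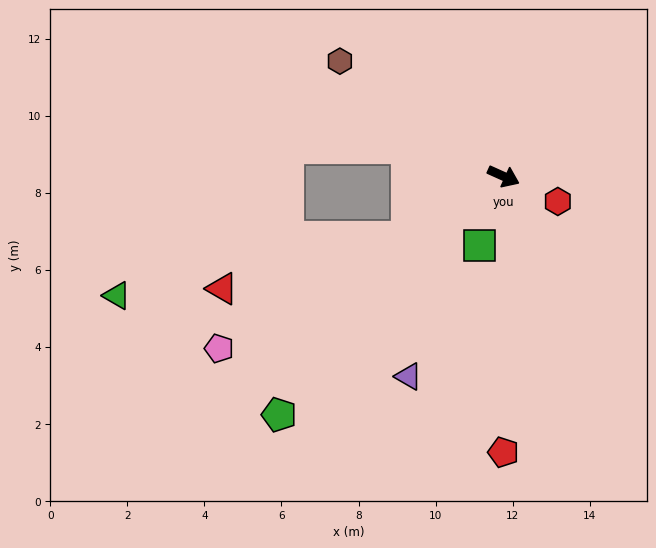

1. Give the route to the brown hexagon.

turn left 169°, forward 5.2 m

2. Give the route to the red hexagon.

forward 1.6 m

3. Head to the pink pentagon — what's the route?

turn right 125°, forward 8.6 m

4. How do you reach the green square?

turn right 85°, forward 1.9 m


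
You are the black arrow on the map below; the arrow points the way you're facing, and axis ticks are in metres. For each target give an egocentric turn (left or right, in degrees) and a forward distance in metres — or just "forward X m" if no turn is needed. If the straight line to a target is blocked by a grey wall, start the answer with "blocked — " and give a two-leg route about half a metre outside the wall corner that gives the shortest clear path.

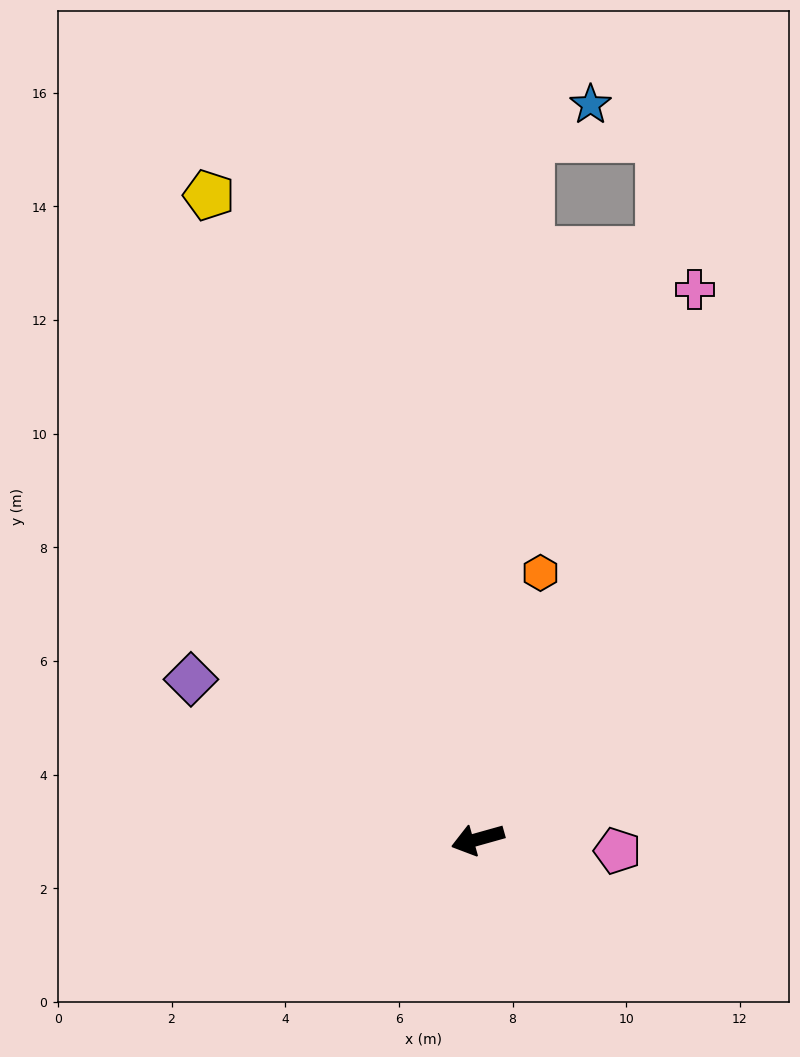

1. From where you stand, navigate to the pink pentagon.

turn left 160°, forward 2.5 m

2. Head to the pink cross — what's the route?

turn right 127°, forward 10.4 m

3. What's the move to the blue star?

blocked — turn right 110°, forward 12.4 m, then turn right 57°, forward 1.2 m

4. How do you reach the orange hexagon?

turn right 119°, forward 4.8 m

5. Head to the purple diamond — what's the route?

turn right 45°, forward 5.8 m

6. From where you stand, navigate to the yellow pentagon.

turn right 83°, forward 12.3 m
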